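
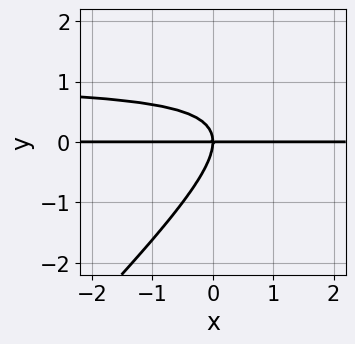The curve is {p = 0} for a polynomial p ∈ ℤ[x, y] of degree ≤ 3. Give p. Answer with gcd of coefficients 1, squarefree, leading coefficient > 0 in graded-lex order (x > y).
x*y^2 - y^3 - x*y

1. The degree is 3 — the shape is more complex than any degree-2 curve.
2. Observable constraints: every point of the x-axis in the box is on the curve; one y-axis crossing is at y = 0.
3. These observations pin down the coefficients.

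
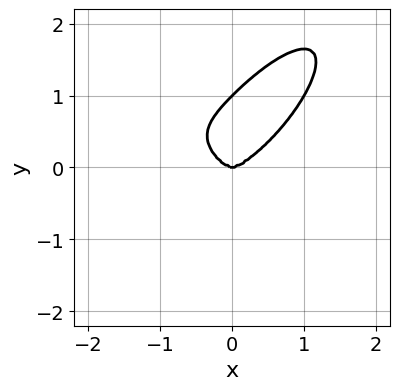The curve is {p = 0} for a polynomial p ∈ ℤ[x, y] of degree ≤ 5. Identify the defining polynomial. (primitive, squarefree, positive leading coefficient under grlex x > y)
deg p = 4.
From the visible intercepts: among the integer gridlines, it crosses the y-axis at y ∈ {0, 1}; one x-axis crossing is at x = 0.
Putting this together gives p.

2*x^4 + x^2*y^2 - 3*x*y^3 + 3*y^4 - 3*y^3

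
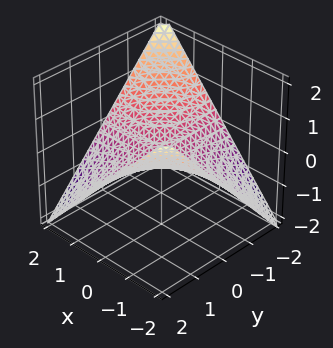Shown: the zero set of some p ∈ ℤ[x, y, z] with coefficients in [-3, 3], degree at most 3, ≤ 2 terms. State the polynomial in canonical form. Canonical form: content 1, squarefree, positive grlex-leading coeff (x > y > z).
First, deg p = 2. A hyperbolic paraboloid; a quadric.
Then, observable constraints: every point of the x-axis in the box is on the surface; every point of the y-axis in the box is on the surface.
Finally, these observations pin down the coefficients.

x*y + 2*z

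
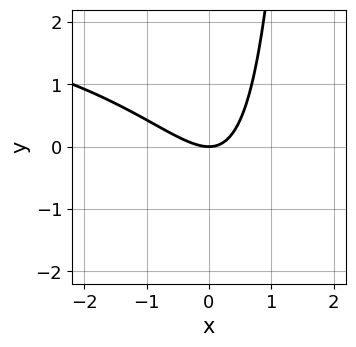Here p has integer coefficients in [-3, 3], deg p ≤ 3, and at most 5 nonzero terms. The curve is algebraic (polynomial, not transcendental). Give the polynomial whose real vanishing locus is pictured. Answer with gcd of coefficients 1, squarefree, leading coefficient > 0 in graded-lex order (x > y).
x^2*y - 3*x^2 - 3*x*y + 3*y

Degree: a generic line meets the curve in up to 3 points, so deg p = 3.
Reading off the gridlines: one y-axis crossing is at y = 0; it crosses the x-axis at the gridline x = 0.
Solving for integer coefficients yields p as stated.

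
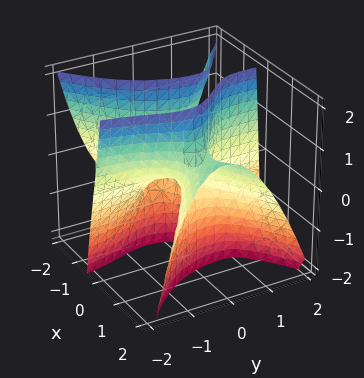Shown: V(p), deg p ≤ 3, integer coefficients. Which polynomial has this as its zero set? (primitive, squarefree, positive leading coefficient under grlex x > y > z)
x^3 - 2*x^2*z - 3*x*y^2 - y*z + z

1. deg p = 3. The shape is more complex than any degree-2 surface.
2. From the visible intercepts: every point of the y-axis in the box is on the surface; one x-axis crossing is at x = 0; it crosses the z-axis at the gridline z = 0.
3. Together with the visible shape, these determine p as stated.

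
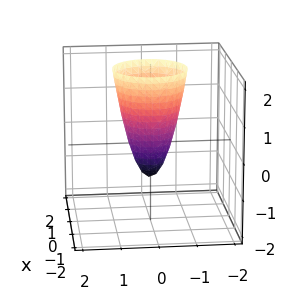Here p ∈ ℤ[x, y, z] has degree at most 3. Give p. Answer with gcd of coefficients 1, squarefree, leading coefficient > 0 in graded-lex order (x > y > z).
First, degree: the shape is more complex than any degree-1 surface, so deg p = 2.
Next, symmetries: rotational symmetry about the z-axis ⇒ p depends on x, y only through x² + y².
Next, observable constraints: a circular section at z = 2 has radius exactly 1; it meets the z-axis at z = -1 (among the integer gridlines).
Finally, these observations pin down the coefficients.

3*x^2 + 3*y^2 - z - 1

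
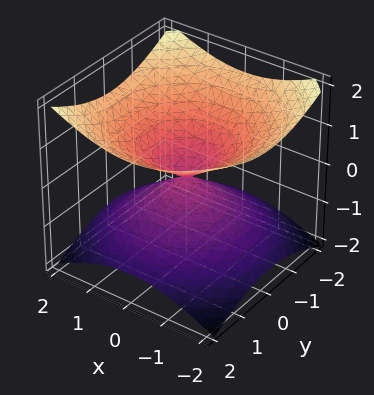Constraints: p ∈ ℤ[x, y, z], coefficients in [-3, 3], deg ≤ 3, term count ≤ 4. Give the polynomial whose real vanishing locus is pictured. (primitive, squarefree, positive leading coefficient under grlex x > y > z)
(a) The degree is 2 — a double cone through the origin; a quadric.
(b) Symmetries: rotational symmetry about the z-axis ⇒ p depends on x, y only through x² + y²; mirror symmetry z ↦ −z ⇒ only even powers of z.
(c) Against the integer gridlines: it meets the x-axis at x = 0 (among the integer gridlines); a circular section at z = 1 has radius between 1 and 2.
(d) Together with the visible shape, these determine p as stated.

x^2 + y^2 - 2*z^2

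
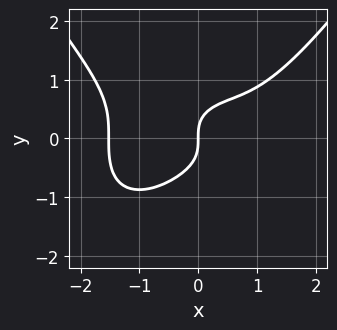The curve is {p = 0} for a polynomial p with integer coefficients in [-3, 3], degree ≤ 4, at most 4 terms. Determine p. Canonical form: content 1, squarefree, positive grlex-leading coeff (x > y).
x^4 - 3*y^3 - x^2 + 2*x

(a) The degree is 4 — the shape is more complex than any degree-3 curve.
(b) From the visible intercepts: it meets the x-axis at x = 0 (among the integer gridlines); one y-axis crossing is at y = 0.
(c) Solving for integer coefficients yields p as stated.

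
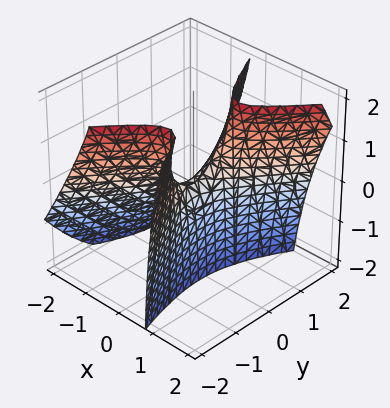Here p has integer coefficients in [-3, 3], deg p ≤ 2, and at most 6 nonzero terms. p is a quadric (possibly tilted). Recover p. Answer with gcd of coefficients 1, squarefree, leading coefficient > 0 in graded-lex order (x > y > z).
3*x^2 - x*y - 2*x*z - y^2 + z

1. deg p = 2.
2. From the visible intercepts: it crosses the x-axis at the gridline x = 0; one y-axis crossing is at y = 0; one z-axis crossing is at z = 0.
3. Assembling these constraints gives the stated polynomial.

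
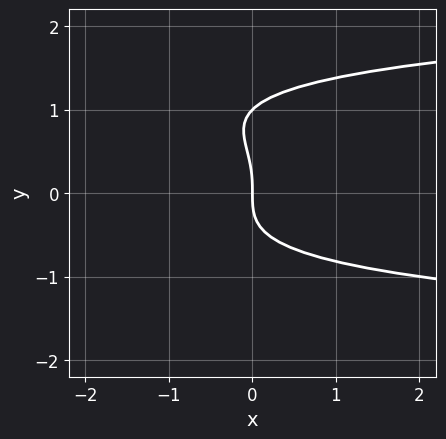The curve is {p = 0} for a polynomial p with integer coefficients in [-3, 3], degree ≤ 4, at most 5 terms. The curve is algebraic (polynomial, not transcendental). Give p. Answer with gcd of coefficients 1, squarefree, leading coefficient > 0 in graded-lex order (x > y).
Degree: no degree-3 curve has this shape, so deg p = 4.
From the visible intercepts: among the integer gridlines, it crosses the y-axis at y ∈ {0, 1}; it crosses the x-axis at the gridline x = 0.
Assembling these constraints gives the stated polynomial.

y^4 - y^3 - x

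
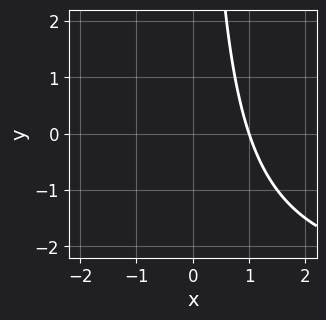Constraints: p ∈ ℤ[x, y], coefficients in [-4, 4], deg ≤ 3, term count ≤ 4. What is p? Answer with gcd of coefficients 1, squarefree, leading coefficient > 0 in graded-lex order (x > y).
x*y + 3*x - 3

(a) Degree: no degree-1 curve has this shape, so deg p = 2.
(b) Observable constraints: it crosses the x-axis at the gridline x = 1; the curve avoids every integer y-axis point in the box.
(c) These observations pin down the coefficients.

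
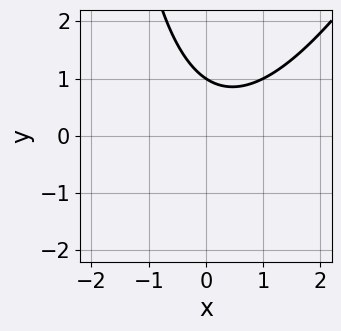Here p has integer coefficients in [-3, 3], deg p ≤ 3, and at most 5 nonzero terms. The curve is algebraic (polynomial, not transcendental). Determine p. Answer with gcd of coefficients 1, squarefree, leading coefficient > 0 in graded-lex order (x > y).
2*x^2 - x*y - x - 3*y + 3

deg p = 2. No degree-1 curve has this shape.
From the axis intercepts and sections: the curve avoids every integer x-axis point in the box; it meets the y-axis at y = 1 (among the integer gridlines).
Solving for integer coefficients yields p as stated.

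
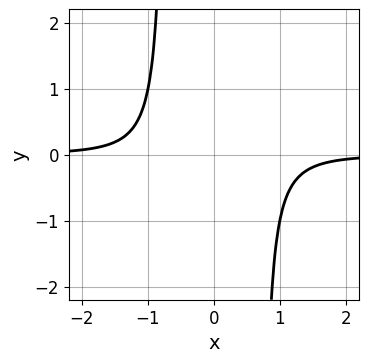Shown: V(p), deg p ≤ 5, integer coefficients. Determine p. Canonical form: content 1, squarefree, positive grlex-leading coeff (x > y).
2*x^3*y - x*y + 1

Degree: the shape is more complex than any degree-3 curve, so deg p = 4.
Observable constraints: it misses every integer gridline on the y-axis; no x-intercept at any integer in the box.
Matching integer coefficients to the picture gives p.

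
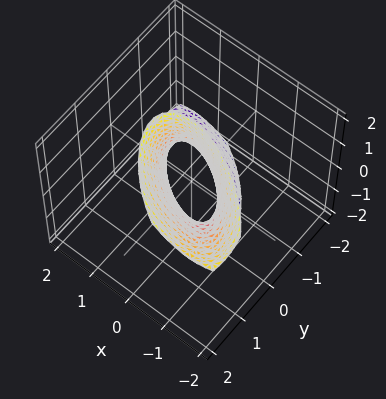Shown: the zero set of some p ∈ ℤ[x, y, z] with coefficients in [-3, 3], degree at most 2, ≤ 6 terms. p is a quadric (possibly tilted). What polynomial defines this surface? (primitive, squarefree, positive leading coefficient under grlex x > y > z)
2*x^2 + 3*x*y + 3*y^2 - 2*y*z - 1

First, degree: the shape is more complex than any degree-1 surface, so deg p = 2.
Then, checking where it meets the axes: no z-intercept at any integer in the box.
Finally, together with the visible shape, these determine p as stated.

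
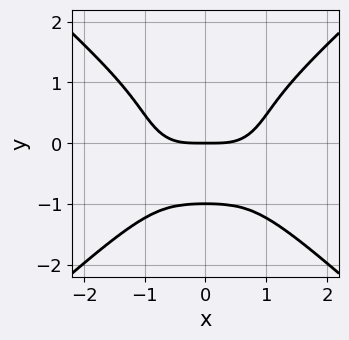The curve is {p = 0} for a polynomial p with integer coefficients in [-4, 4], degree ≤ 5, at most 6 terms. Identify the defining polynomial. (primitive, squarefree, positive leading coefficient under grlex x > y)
1. deg p = 4. A generic line meets the curve in up to 4 points.
2. Symmetries: it's symmetric under x → −x, forcing even powers of x.
3. Against the integer gridlines: the y-axis gridline crossings are at y ∈ {-1, 0}; it meets the x-axis at x = 0 (among the integer gridlines).
4. Assembling these constraints gives the stated polynomial.

2*x^4 - 3*y^4 - x^2*y - 3*y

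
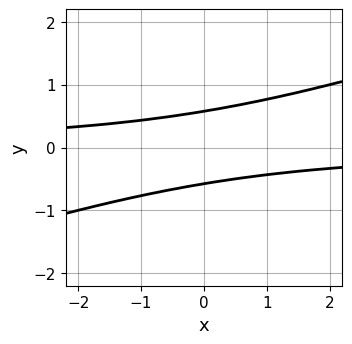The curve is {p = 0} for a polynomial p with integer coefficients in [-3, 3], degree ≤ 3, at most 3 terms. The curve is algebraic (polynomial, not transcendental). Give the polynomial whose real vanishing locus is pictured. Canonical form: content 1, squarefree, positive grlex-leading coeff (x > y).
1. deg p = 2.
2. Against the integer gridlines: the curve avoids every integer x-axis point in the box.
3. These observations pin down the coefficients.

x*y - 3*y^2 + 1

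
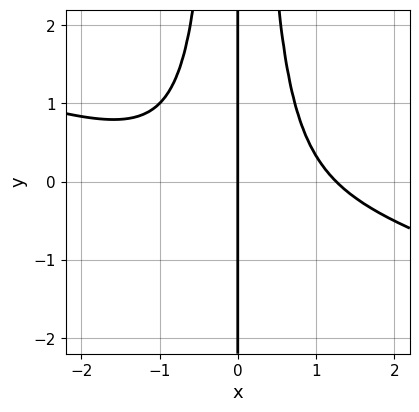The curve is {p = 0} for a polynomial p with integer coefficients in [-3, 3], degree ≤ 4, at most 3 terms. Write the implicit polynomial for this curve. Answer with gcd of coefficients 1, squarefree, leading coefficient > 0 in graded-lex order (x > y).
x^4 + 3*x^3*y - 2*x

deg p = 4.
From the axis intercepts and sections: the visible y-axis segment lies entirely on the curve; it crosses the x-axis at the gridline x = 0.
Putting this together gives p.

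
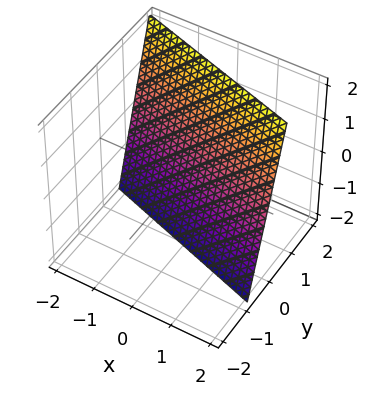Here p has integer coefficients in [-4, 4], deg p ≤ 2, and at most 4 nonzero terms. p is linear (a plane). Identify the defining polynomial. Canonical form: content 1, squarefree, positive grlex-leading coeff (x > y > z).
x + 3*y - z - 2

1. The degree is 1 — the surface is flat (a plane).
2. From the axis intercepts and sections: one z-axis crossing is at z = -2; it meets the x-axis at x = 2 (among the integer gridlines).
3. Assembling these constraints gives the stated polynomial.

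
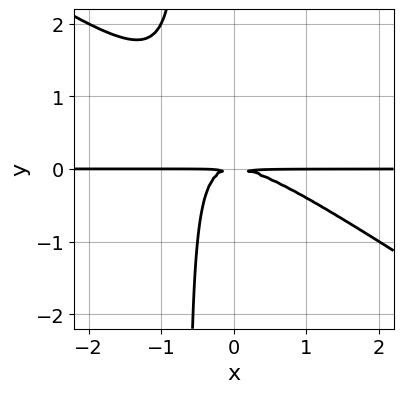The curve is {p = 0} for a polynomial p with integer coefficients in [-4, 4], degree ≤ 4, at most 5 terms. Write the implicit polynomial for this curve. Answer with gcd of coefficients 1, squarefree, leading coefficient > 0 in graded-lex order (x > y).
Degree: the shape is more complex than any degree-2 curve, so deg p = 3.
From the axis intercepts and sections: the visible x-axis segment lies entirely on the curve.
The integer polynomial consistent with all of this is the stated p.

2*x^2*y + 3*x*y^2 + 2*y^2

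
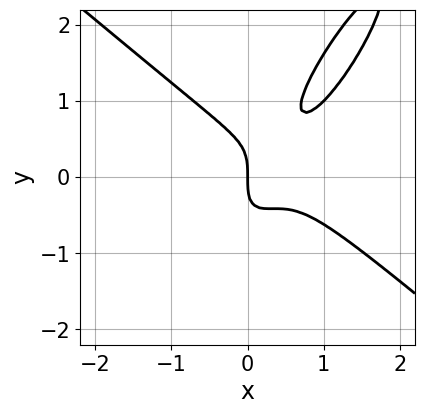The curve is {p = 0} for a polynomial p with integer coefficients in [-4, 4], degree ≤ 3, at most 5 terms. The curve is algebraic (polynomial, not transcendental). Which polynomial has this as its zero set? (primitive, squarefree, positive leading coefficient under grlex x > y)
2*x^3 - 2*x*y^2 + y^3 - 2*x^2 + x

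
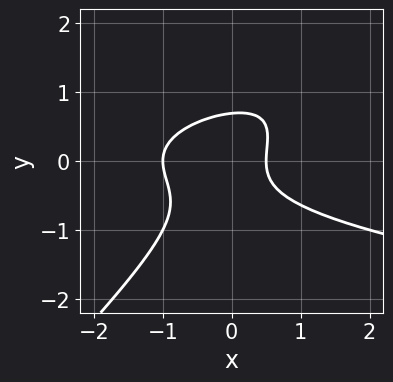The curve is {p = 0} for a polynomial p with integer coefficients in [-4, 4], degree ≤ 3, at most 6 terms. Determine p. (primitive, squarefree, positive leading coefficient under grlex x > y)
3*x*y^2 - 3*y^3 - 2*x^2 - x + 1

1. The degree is 3 — a generic line meets the curve in up to 3 points.
2. From the axis intercepts and sections: one x-axis crossing is at x = -1.
3. Matching integer coefficients to the picture gives p.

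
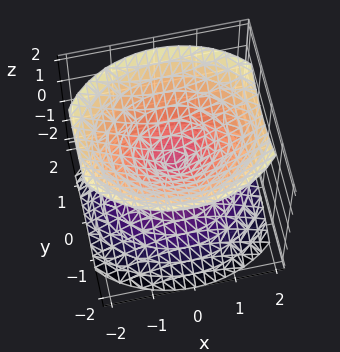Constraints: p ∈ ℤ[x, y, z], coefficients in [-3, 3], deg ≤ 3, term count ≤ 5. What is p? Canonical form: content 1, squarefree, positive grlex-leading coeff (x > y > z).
2*x^2 + 3*y^2 - 3*z^2

1. The picture has 2 separate pieces. They look like related sheets of one shape, so recover p as a whole.
2. The degree is 2 — a double cone through the origin; a quadric.
3. Symmetries: mirror symmetry z ↦ −z ⇒ only even powers of z; it's symmetric under y → −y, forcing even powers of y; the x ↦ −x reflection is a symmetry, so x appears only in even powers.
4. From the visible intercepts: it crosses the x-axis at the gridline x = 0; it meets the z-axis at z = 0 (among the integer gridlines); it meets the y-axis at y = 0 (among the integer gridlines).
5. Together with the visible shape, these determine p as stated.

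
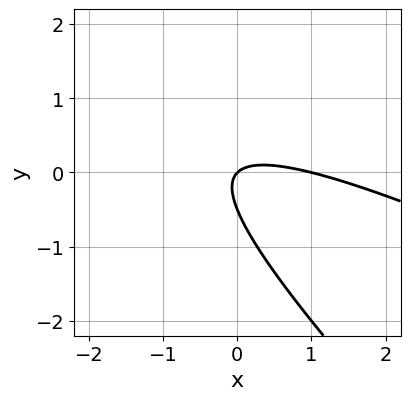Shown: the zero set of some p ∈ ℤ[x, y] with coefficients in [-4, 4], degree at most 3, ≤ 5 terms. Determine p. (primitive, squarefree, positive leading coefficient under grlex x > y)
x^2 + 3*x*y + 2*y^2 - x + y

First, degree: no degree-1 curve has this shape, so deg p = 2.
Next, reading off the gridlines: it meets the y-axis at y = 0 (among the integer gridlines); among the integer gridlines, it crosses the x-axis at x ∈ {0, 1}.
Finally, putting this together gives p.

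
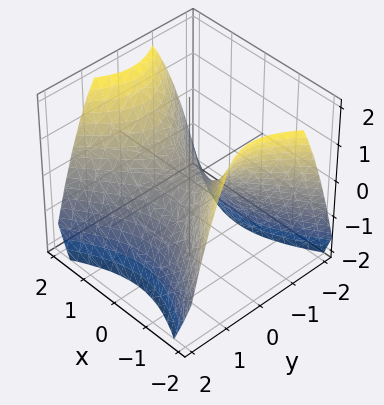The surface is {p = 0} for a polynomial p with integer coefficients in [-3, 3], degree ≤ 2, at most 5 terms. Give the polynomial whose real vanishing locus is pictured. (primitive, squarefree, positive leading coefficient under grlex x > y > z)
First, the degree is 2 — a saddle surface; a quadric.
Then, symmetries: the x ↦ −x reflection is a symmetry, so x appears only in even powers; it's symmetric under y → −y, forcing even powers of y.
Then, from the visible intercepts: it crosses the x-axis at the gridline x = 0; one y-axis crossing is at y = 0; one z-axis crossing is at z = 0.
Finally, assembling these constraints gives the stated polynomial.

2*x^2 - 3*y^2 - 3*z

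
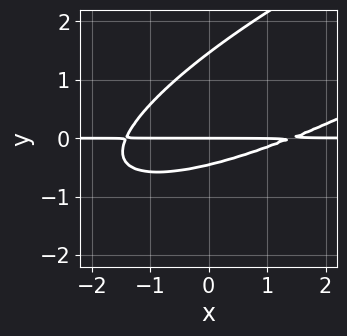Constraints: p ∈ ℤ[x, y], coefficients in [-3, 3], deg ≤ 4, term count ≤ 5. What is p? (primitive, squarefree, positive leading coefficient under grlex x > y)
deg p = 3. A generic line meets the curve in up to 3 points.
From the axis intercepts and sections: one y-axis crossing is at y = 0; the visible x-axis segment lies entirely on the curve.
Fitting integer coefficients to these (and the overall shape) gives p.

x^2*y - 3*x*y^2 + 3*y^3 - 3*y^2 - 2*y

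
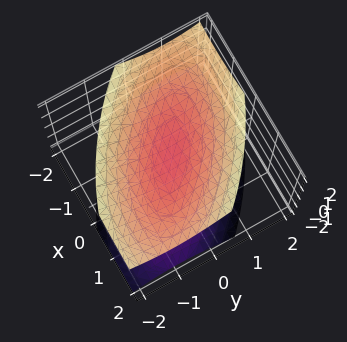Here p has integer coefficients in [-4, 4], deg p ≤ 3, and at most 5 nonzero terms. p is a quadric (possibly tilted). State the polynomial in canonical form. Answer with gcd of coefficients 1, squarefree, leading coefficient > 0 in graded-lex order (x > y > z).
First, the picture has 2 separate pieces. They look like related sheets of one shape, so recover p as a whole.
Next, deg p = 2. No degree-1 surface has this shape.
Next, from the axis intercepts and sections: the surface avoids every integer x-axis point in the box; it misses every integer gridline on the y-axis.
Finally, putting this together gives p.

2*x^2 + 3*x*y + 3*y^2 - 3*z^2 + 1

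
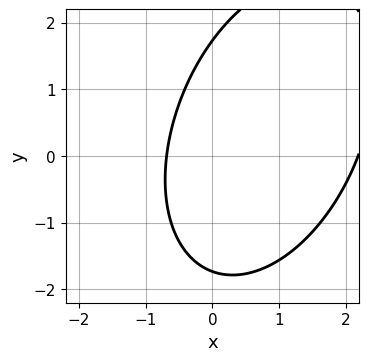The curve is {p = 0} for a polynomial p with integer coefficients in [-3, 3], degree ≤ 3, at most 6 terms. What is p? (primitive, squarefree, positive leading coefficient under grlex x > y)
2*x^2 - x*y + y^2 - 3*x - 3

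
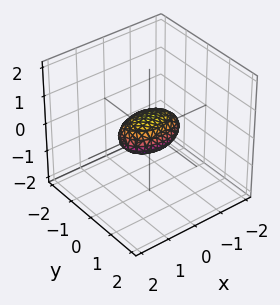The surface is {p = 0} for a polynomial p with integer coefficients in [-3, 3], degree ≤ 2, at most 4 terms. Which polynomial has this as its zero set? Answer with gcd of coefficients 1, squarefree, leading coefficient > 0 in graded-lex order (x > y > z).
x^2 + 2*y^2 + 3*z^2 - 1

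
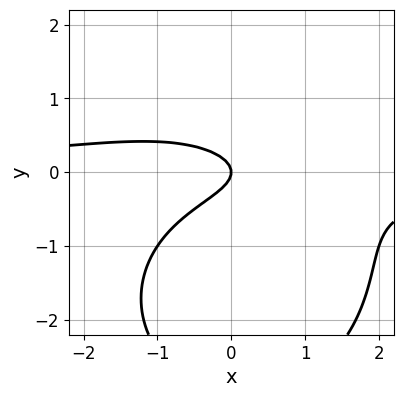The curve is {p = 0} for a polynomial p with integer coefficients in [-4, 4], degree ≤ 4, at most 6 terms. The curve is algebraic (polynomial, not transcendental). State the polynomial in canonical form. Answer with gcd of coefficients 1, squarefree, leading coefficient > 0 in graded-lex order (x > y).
x^2*y + y^3 + 3*y^2 + x

First, degree: no degree-2 curve has this shape, so deg p = 3.
Then, from the visible intercepts: it crosses the y-axis at the gridline y = 0; it meets the x-axis at x = 0 (among the integer gridlines).
Finally, the integer polynomial consistent with all of this is the stated p.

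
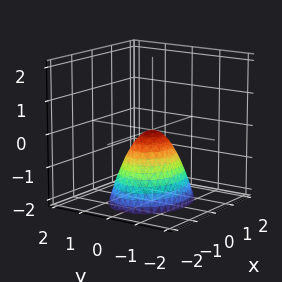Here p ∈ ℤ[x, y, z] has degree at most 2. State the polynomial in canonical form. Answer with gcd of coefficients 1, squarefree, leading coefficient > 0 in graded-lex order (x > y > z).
2*x^2 + 3*y^2 + 2*z

(a) Degree: a single bowl opening along one axis; a quadric, so deg p = 2.
(b) Symmetries: the x ↦ −x reflection is a symmetry, so x appears only in even powers; mirror symmetry y ↦ −y ⇒ only even powers of y.
(c) Checking where it meets the axes: it meets the z-axis at z = 0 (among the integer gridlines); it crosses the y-axis at the gridline y = 0; it meets the x-axis at x = 0 (among the integer gridlines).
(d) Matching integer coefficients to the picture gives p.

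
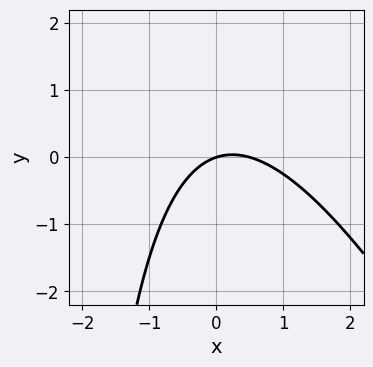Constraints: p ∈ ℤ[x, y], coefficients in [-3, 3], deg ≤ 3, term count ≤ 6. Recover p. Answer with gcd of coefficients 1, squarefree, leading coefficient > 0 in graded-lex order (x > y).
2*x^2 + x*y - x + 3*y

1. The degree is 2 — no degree-1 curve has this shape.
2. Checking where it meets the axes: it crosses the y-axis at the gridline y = 0; it crosses the x-axis at the gridline x = 0.
3. Fitting integer coefficients to these (and the overall shape) gives p.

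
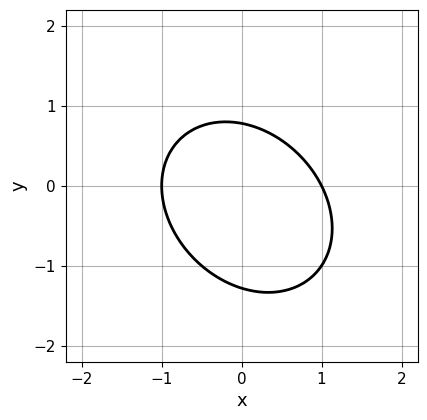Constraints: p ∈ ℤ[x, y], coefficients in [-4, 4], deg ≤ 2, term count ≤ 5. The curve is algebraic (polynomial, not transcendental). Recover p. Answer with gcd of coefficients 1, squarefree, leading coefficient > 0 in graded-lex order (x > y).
deg p = 2. The shape is more complex than any degree-1 curve.
From the visible intercepts: among the integer gridlines, it crosses the x-axis at x ∈ {-1, 1}.
Putting this together gives p.

2*x^2 + x*y + 2*y^2 + y - 2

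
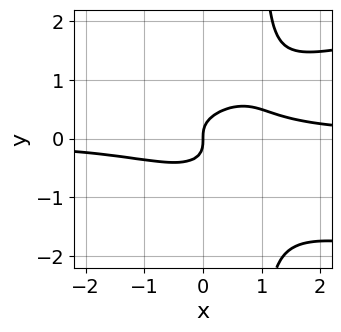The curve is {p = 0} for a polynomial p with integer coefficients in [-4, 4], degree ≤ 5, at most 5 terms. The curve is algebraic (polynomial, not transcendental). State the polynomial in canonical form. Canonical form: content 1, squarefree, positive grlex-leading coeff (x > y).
The degree is 4 — the shape is more complex than any degree-3 curve.
From the axis intercepts and sections: one y-axis crossing is at y = 0; one x-axis crossing is at x = 0.
Matching integer coefficients to the picture gives p.

3*x*y^3 - 2*x^2*y - 3*y^3 + x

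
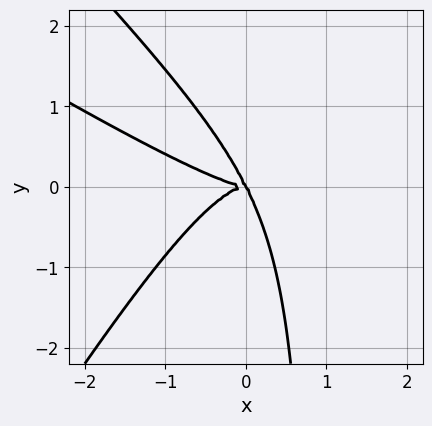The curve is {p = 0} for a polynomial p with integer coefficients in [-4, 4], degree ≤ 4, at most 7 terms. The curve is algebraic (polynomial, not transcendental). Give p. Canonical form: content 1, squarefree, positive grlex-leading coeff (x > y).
Degree: no degree-3 curve has this shape, so deg p = 4.
From the axis intercepts and sections: it meets the x-axis at x = 0 (among the integer gridlines); one y-axis crossing is at y = 0.
Together with the visible shape, these determine p as stated.

x^4 + 2*x^3*y - x*y^3 + 2*x*y^2 + y^3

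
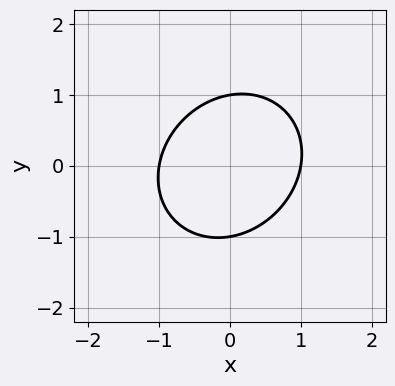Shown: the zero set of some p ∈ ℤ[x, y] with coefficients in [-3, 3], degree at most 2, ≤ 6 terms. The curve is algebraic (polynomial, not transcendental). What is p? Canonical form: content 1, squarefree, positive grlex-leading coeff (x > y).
1. deg p = 2.
2. From the visible intercepts: among the integer gridlines, it crosses the x-axis at x ∈ {-1, 1}; among the integer gridlines, it crosses the y-axis at y ∈ {-1, 1}.
3. Solving for integer coefficients yields p as stated.

3*x^2 - x*y + 3*y^2 - 3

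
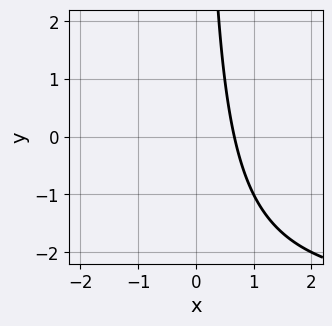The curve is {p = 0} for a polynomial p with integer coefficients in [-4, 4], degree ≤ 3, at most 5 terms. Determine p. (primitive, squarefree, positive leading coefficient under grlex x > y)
x*y + 3*x - 2

(a) The degree is 2 — the shape is more complex than any degree-1 curve.
(b) Reading off the gridlines: no y-intercept at any integer in the box.
(c) Together with the visible shape, these determine p as stated.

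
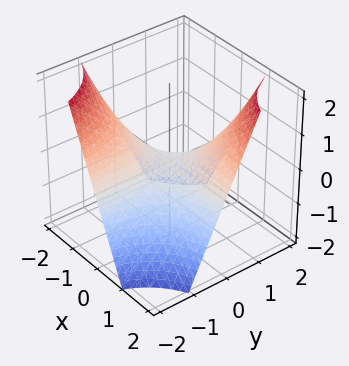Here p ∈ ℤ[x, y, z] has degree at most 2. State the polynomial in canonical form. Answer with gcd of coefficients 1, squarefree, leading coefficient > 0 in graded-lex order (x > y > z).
x*y - z

deg p = 2. A hyperbolic paraboloid; a quadric.
Reading off the gridlines: every point of the x-axis in the box is on the surface; every point of the y-axis in the box is on the surface; one z-axis crossing is at z = 0.
Together with the visible shape, these determine p as stated.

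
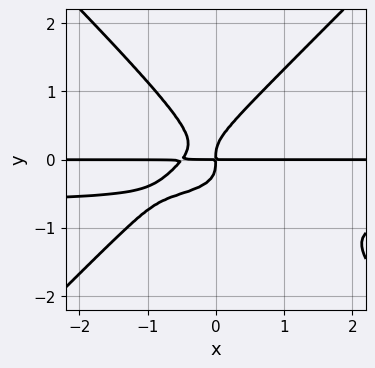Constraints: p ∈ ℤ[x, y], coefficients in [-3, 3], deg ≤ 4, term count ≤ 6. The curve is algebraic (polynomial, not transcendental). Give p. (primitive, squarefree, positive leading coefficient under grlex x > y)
deg p = 4. No degree-3 curve has this shape.
From the visible intercepts: every point of the x-axis in the box is on the curve.
These observations pin down the coefficients.

3*x^2*y^2 - 3*y^4 + 2*x^2*y + x*y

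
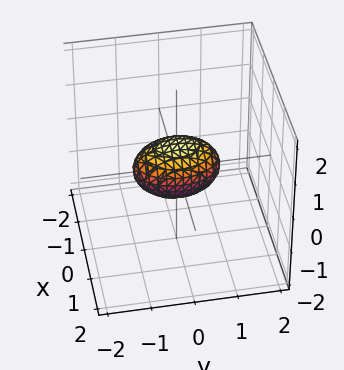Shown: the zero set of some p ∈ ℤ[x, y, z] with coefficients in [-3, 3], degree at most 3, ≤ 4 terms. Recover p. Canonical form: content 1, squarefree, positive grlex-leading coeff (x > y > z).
(a) Degree: bounded and convex; a quadric, so deg p = 2.
(b) Symmetries: mirror symmetry z ↦ −z ⇒ only even powers of z; the x ↦ −x reflection is a symmetry, so x appears only in even powers; mirror symmetry y ↦ −y ⇒ only even powers of y.
(c) Checking where it meets the axes: among the integer gridlines, it crosses the y-axis at y ∈ {-1, 1}.
(d) Together with the visible shape, these determine p as stated.

2*x^2 + y^2 + 2*z^2 - 1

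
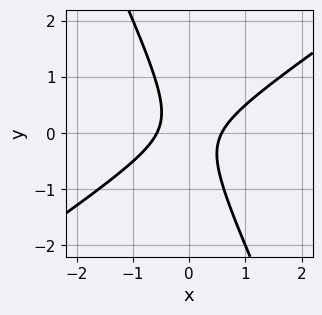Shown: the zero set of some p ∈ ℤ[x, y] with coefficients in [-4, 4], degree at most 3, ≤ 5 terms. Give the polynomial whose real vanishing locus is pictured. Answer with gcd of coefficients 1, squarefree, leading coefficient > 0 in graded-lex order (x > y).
The degree is 2 — a generic line meets the curve in up to 2 points.
Observable constraints: it misses every integer gridline on the y-axis.
Together with the visible shape, these determine p as stated.

3*x^2 - 3*x*y - 2*y^2 - 1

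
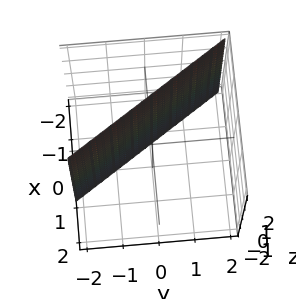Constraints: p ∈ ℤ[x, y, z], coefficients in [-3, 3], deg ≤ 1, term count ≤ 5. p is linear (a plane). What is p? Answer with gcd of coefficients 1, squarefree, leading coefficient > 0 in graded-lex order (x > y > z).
(a) Degree: the surface is flat (a plane), so deg p = 1.
(b) From the axis intercepts and sections: it meets the y-axis at y = -1 (among the integer gridlines); it misses every integer gridline on the z-axis.
(c) Solving for integer coefficients yields p as stated.

3*x + 2*y + 2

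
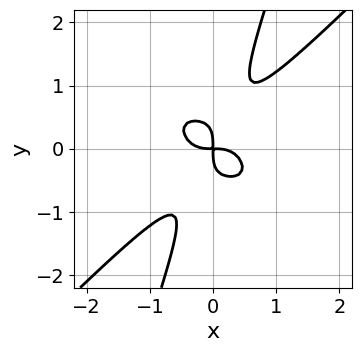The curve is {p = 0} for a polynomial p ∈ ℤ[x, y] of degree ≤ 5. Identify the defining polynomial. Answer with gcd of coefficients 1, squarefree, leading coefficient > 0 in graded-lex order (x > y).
(a) Degree: a generic line meets the curve in up to 4 points, so deg p = 4.
(b) Putting this together gives p.

2*x^4 - 3*x*y^3 + y^4 + x*y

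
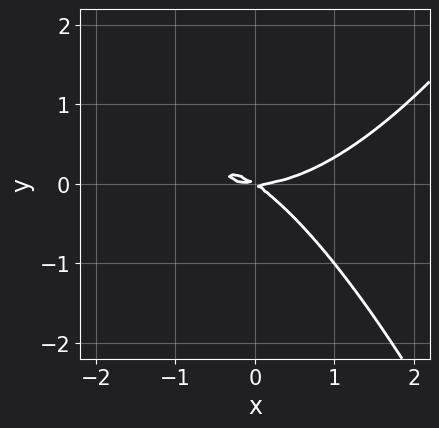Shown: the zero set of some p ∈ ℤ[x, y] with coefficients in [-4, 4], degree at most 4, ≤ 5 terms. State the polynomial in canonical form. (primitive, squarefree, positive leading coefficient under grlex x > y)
1. Degree: no degree-2 curve has this shape, so deg p = 3.
2. Reading off the gridlines: it crosses the x-axis at the gridline x = 0; it crosses the y-axis at the gridline y = 0.
3. Solving for integer coefficients yields p as stated.

x^3 - 2*x*y - 3*y^2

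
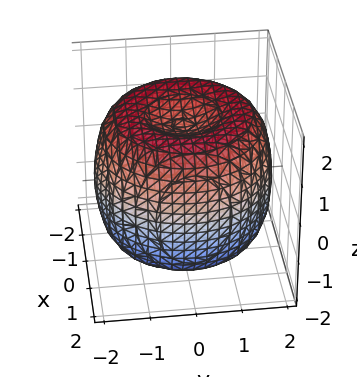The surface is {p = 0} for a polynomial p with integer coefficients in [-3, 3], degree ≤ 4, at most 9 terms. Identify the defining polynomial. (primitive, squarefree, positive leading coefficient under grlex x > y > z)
x^4 + 2*x^2*y^2 + y^4 - 3*x^2 - 3*y^2 + 2*z^2 - 3

1. deg p = 4. A generic line meets the surface in up to 4 points.
2. Symmetry: the surface is invariant under rotation about z: p = q(x² + y², z).
3. Against the integer gridlines: a circular section at z = 0 has radius between 1 and 2.
4. Matching integer coefficients to the picture gives p.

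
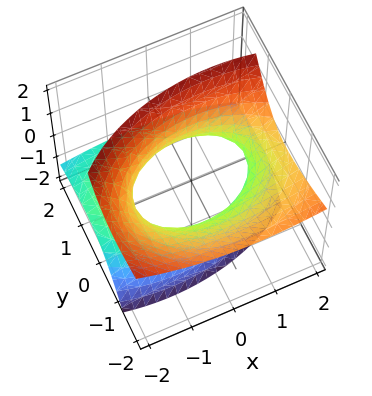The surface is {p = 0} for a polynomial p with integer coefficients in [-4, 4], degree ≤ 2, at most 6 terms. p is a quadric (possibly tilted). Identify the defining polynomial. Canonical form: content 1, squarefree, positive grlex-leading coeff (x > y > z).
x^2 - x*z + 2*y^2 + 3*y*z - 2*z^2 - 2

Degree: no degree-1 surface has this shape, so deg p = 2.
Against the integer gridlines: among the integer gridlines, it crosses the y-axis at y ∈ {-1, 1}; the surface avoids every integer z-axis point in the box.
Solving for integer coefficients yields p as stated.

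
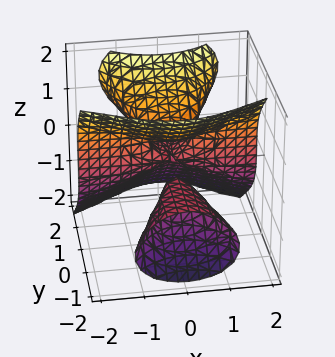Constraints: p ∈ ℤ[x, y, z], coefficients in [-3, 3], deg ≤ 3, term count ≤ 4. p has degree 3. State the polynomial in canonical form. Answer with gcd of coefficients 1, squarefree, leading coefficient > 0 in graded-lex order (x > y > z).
3*x^2*y - 3*y^2*z + 3*z^3 - 2*z^2

First, the picture has 2 separate pieces.
Next, degree: no degree-2 surface has this shape, so deg p = 3.
Then, from the axis intercepts and sections: the visible y-axis segment lies entirely on the surface; the visible x-axis segment lies entirely on the surface.
Finally, matching integer coefficients to the picture gives p.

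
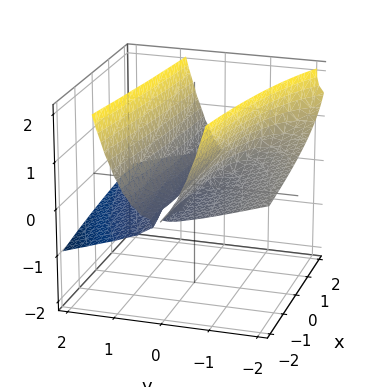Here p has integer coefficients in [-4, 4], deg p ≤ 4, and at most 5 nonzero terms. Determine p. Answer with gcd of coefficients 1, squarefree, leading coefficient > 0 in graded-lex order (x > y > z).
x*y*z + y^3 + 3*y^2*z - 2*z^2

The picture has 2 separate pieces.
The degree is 3 — the shape is more complex than any degree-2 surface.
Checking where it meets the axes: it meets the y-axis at y = 0 (among the integer gridlines); every point of the x-axis in the box is on the surface.
Assembling these constraints gives the stated polynomial.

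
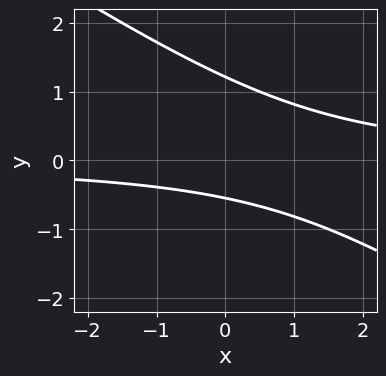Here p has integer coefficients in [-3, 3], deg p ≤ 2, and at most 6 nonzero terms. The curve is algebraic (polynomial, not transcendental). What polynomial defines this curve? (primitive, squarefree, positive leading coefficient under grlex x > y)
First, degree: no degree-1 curve has this shape, so deg p = 2.
Next, against the integer gridlines: it misses every integer gridline on the x-axis.
Finally, together with the visible shape, these determine p as stated.

2*x*y + 3*y^2 - 2*y - 2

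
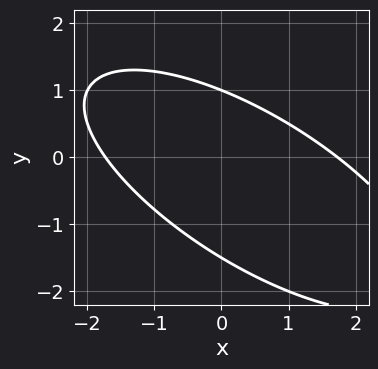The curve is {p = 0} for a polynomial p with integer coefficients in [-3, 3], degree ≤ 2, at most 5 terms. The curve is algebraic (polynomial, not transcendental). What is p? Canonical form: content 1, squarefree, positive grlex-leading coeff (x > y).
1. The degree is 2 — the shape is more complex than any degree-1 curve.
2. Against the integer gridlines: one y-axis crossing is at y = 1.
3. Together with the visible shape, these determine p as stated.

x^2 + 2*x*y + 2*y^2 + y - 3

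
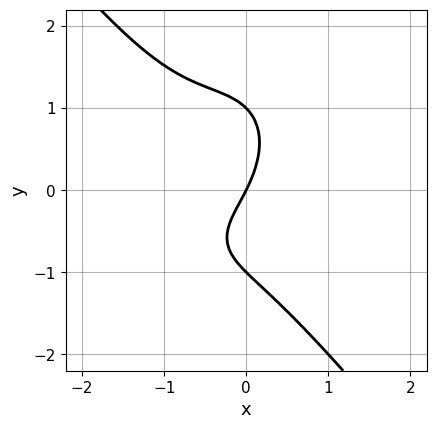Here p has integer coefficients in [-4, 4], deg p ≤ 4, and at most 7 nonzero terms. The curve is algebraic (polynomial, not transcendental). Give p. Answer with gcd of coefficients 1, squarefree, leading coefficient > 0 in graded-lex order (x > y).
2*x^3 + y^3 + 2*x^2 + 2*x - y

(a) deg p = 3. The shape is more complex than any degree-2 curve.
(b) Against the integer gridlines: one x-axis crossing is at x = 0; among the integer gridlines, it crosses the y-axis at y ∈ {-1, 0, 1}.
(c) Putting this together gives p.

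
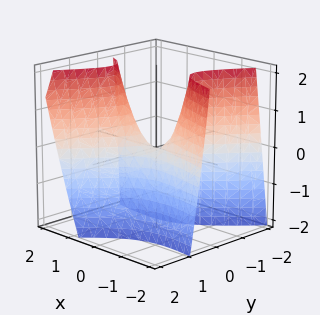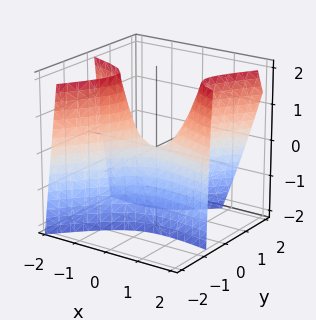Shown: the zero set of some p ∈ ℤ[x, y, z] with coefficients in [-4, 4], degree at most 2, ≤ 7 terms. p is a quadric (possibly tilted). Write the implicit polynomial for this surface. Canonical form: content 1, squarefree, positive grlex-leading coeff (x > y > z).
x^2 + 3*x*y - 3*y^2 - y*z - z

(a) deg p = 2. A generic line meets the surface in up to 2 points.
(b) Reading off the gridlines: it meets the x-axis at x = 0 (among the integer gridlines); one y-axis crossing is at y = 0.
(c) Fitting integer coefficients to these (and the overall shape) gives p.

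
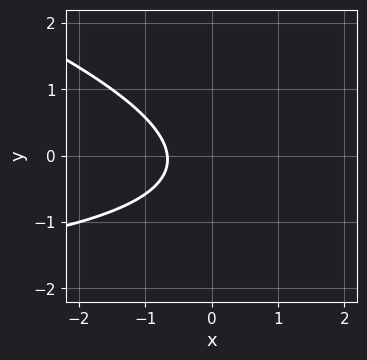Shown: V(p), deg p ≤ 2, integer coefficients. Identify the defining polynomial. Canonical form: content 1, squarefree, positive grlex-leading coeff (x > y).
x*y + 3*y^2 + 3*x + y + 2

(a) deg p = 2. A generic line meets the curve in up to 2 points.
(b) Against the integer gridlines: no y-intercept at any integer in the box.
(c) These observations pin down the coefficients.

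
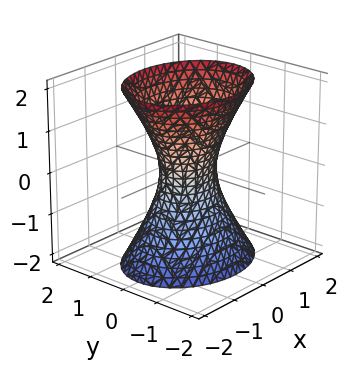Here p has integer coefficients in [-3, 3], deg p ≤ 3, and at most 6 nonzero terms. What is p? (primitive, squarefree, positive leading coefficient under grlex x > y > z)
2*x^2 + 3*y^2 - z^2 - 1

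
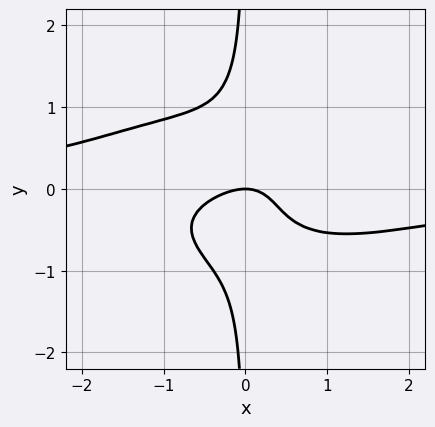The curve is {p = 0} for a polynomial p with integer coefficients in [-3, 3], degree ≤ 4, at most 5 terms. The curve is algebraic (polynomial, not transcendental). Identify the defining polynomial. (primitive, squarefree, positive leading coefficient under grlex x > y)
The degree is 4 — a generic line meets the curve in up to 4 points.
Checking where it meets the axes: it meets the x-axis at x = 0 (among the integer gridlines); one y-axis crossing is at y = 0.
Matching integer coefficients to the picture gives p.

x^3*y + 3*x*y^3 + x^2 - x*y + y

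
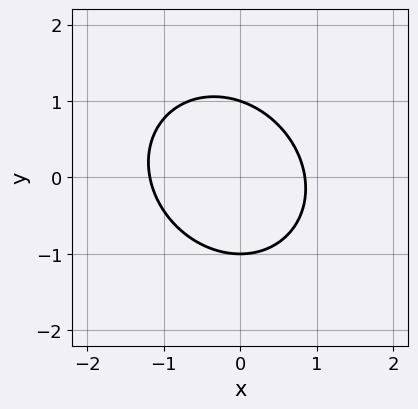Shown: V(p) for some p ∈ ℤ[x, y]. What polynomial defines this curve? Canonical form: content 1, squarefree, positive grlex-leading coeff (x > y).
3*x^2 + x*y + 3*y^2 + x - 3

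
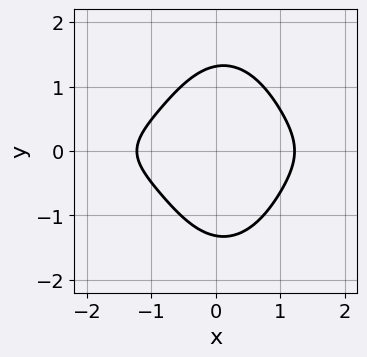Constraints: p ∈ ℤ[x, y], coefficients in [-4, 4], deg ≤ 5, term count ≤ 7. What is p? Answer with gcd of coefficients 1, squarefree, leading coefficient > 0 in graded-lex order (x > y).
1. Degree: no degree-3 curve has this shape, so deg p = 4.
2. Symmetries: the y ↦ −y reflection is a symmetry, so y appears only in even powers.
3. These observations pin down the coefficients.

3*x^2*y^2 + y^4 - x*y^2 + 2*x^2 - 3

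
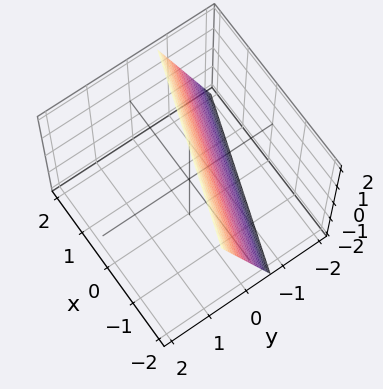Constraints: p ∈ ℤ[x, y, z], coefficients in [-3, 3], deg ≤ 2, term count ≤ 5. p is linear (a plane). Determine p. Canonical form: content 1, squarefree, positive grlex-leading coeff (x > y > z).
The degree is 1 — every cross-section is a straight line — this is a plane.
Against the integer gridlines: it meets the x-axis at x = -2 (among the integer gridlines); it meets the z-axis at z = 2 (among the integer gridlines).
These observations pin down the coefficients.

x + 3*y - z + 2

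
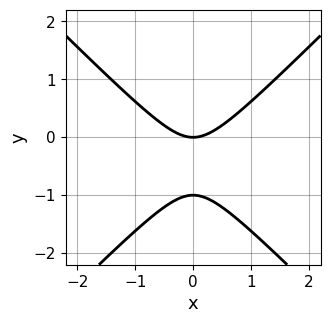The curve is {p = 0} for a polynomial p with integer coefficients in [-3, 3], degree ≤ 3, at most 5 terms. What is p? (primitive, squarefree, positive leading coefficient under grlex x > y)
(a) The degree is 2 — the shape is more complex than any degree-1 curve.
(b) Symmetries: mirror symmetry x ↦ −x ⇒ only even powers of x.
(c) Reading off the gridlines: the y-axis gridline crossings are at y ∈ {-1, 0}; one x-axis crossing is at x = 0.
(d) Fitting integer coefficients to these (and the overall shape) gives p.

x^2 - y^2 - y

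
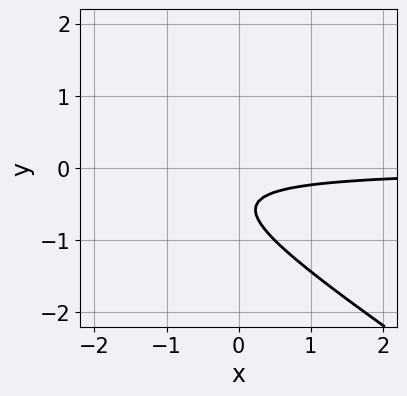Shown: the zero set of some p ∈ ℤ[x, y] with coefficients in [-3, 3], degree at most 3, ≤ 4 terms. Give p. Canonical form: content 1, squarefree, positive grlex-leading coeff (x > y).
2*x*y + 3*y^2 + 3*y + 1

First, degree: no degree-1 curve has this shape, so deg p = 2.
Then, observable constraints: the curve avoids every integer y-axis point in the box; no x-intercept at any integer in the box.
Finally, assembling these constraints gives the stated polynomial.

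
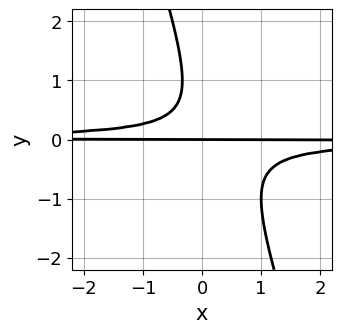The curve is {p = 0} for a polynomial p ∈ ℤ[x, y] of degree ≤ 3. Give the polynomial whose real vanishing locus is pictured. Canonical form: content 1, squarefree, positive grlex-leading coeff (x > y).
First, deg p = 3. No degree-2 curve has this shape.
Then, reading off the gridlines: one y-axis crossing is at y = 0; the visible x-axis segment lies entirely on the curve.
Finally, fitting integer coefficients to these (and the overall shape) gives p.

3*x*y^2 + y^3 - y^2 + y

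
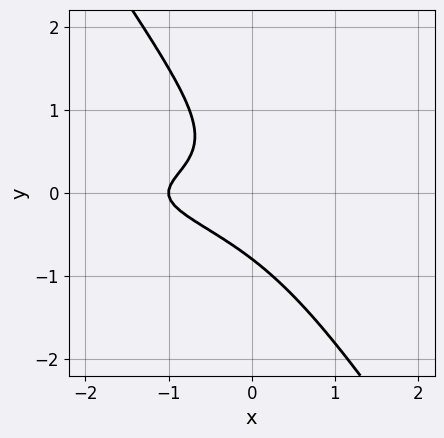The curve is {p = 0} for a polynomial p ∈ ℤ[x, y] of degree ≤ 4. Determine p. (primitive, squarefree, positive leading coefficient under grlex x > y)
3*x*y^2 + 2*y^3 + x + 1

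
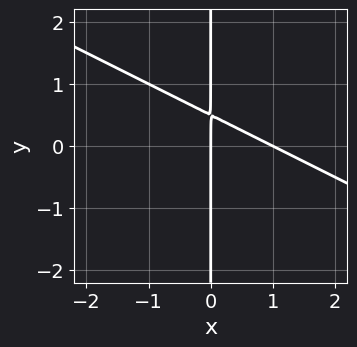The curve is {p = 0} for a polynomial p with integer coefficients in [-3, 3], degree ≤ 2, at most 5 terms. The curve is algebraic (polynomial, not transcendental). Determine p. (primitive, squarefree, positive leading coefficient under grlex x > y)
x^2 + 2*x*y - x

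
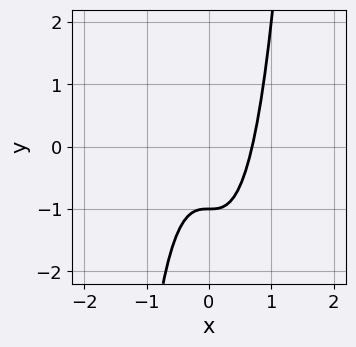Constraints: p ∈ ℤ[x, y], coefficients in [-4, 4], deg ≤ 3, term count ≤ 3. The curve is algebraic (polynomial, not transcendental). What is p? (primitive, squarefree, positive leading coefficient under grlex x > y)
3*x^3 - y - 1

1. The degree is 3 — no degree-2 curve has this shape.
2. From the axis intercepts and sections: it crosses the y-axis at the gridline y = -1.
3. Putting this together gives p.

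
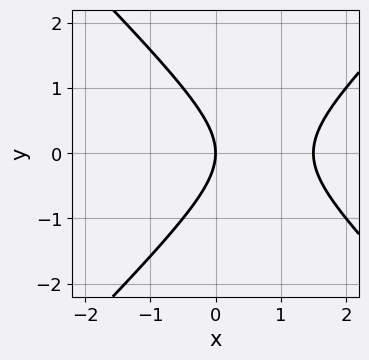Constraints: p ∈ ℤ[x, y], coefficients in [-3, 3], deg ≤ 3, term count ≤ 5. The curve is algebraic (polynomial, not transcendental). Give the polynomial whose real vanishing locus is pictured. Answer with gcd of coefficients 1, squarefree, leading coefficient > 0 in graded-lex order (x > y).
The degree is 2 — the shape is more complex than any degree-1 curve.
Symmetries: mirror symmetry y ↦ −y ⇒ only even powers of y.
Observable constraints: it crosses the y-axis at the gridline y = 0; one x-axis crossing is at x = 0.
Matching integer coefficients to the picture gives p.

2*x^2 - 2*y^2 - 3*x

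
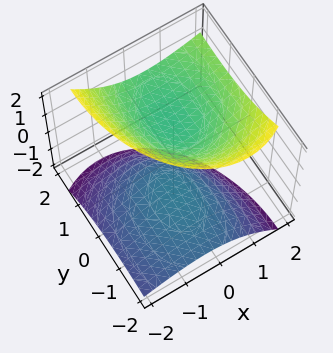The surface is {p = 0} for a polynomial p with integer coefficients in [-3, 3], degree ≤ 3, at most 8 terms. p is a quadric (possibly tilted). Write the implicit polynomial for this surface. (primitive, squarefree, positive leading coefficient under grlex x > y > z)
(a) The picture has 2 separate pieces.
(b) Degree: no degree-1 surface has this shape, so deg p = 2.
(c) From the visible intercepts: the surface avoids every integer y-axis point in the box; it misses every integer gridline on the x-axis.
(d) Putting this together gives p.

2*x^2 - 2*x*z + y^2 - 2*y*z - 2*z^2 + 1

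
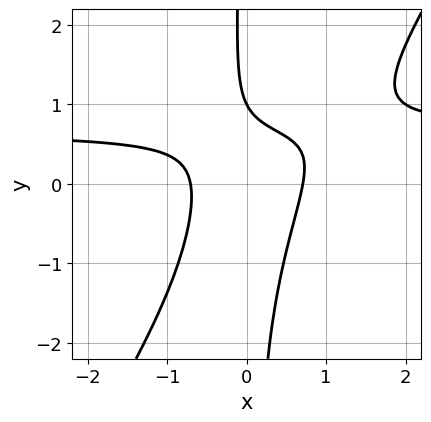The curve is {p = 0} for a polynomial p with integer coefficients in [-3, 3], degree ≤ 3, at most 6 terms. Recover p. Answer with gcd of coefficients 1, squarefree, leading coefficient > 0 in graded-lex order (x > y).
(a) deg p = 3. The shape is more complex than any degree-2 curve.
(b) Reading off the gridlines: it meets the y-axis at y = 1 (among the integer gridlines).
(c) Fitting integer coefficients to these (and the overall shape) gives p.

3*x^2*y - 2*x*y^2 - 2*x^2 - y + 1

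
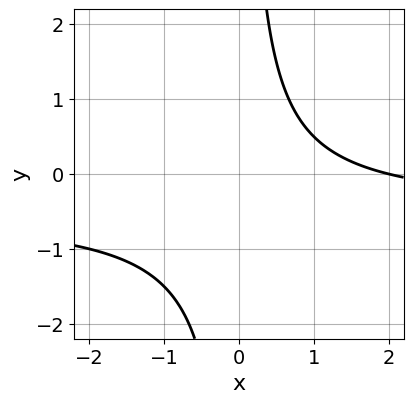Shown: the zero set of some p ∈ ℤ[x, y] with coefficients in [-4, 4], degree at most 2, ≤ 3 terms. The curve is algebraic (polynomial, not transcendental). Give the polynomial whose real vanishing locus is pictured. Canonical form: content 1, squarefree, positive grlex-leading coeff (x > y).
(a) deg p = 2. The shape is more complex than any degree-1 curve.
(b) Checking where it meets the axes: no y-intercept at any integer in the box; it meets the x-axis at x = 2 (among the integer gridlines).
(c) Together with the visible shape, these determine p as stated.

2*x*y + x - 2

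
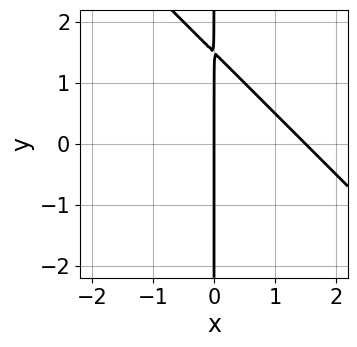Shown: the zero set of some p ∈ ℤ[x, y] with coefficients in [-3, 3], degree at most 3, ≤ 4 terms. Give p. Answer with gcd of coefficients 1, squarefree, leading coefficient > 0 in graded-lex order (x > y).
First, degree: the shape is more complex than any degree-1 curve, so deg p = 2.
Next, from the axis intercepts and sections: one x-axis crossing is at x = 0; the visible y-axis segment lies entirely on the curve.
Finally, assembling these constraints gives the stated polynomial.

2*x^2 + 2*x*y - 3*x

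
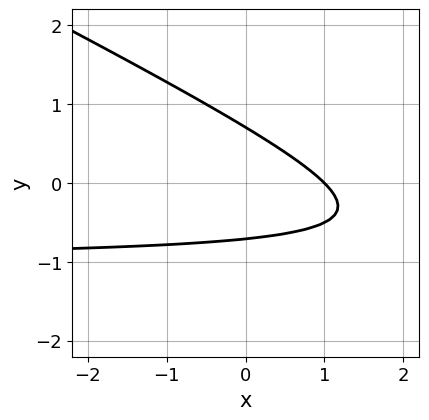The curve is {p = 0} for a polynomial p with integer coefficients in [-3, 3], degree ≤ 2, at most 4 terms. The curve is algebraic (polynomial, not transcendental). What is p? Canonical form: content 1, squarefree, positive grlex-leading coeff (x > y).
x*y + 2*y^2 + x - 1

(a) deg p = 2.
(b) From the visible intercepts: one x-axis crossing is at x = 1.
(c) Solving for integer coefficients yields p as stated.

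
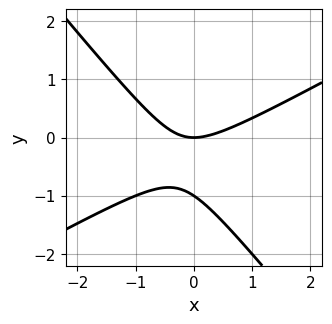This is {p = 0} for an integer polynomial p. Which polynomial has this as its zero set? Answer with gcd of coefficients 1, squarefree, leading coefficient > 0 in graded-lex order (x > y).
2*x^2 - 2*x*y - 3*y^2 - 3*y

First, degree: the shape is more complex than any degree-1 curve, so deg p = 2.
Then, against the integer gridlines: it meets the x-axis at x = 0 (among the integer gridlines); among the integer gridlines, it crosses the y-axis at y ∈ {-1, 0}.
Finally, putting this together gives p.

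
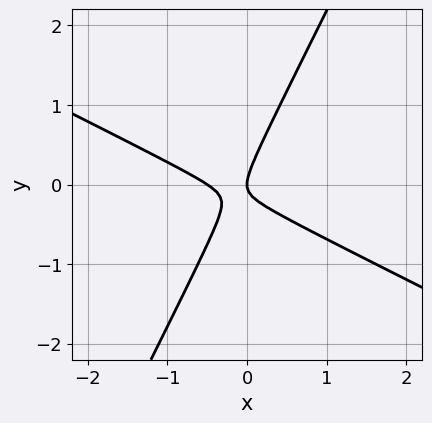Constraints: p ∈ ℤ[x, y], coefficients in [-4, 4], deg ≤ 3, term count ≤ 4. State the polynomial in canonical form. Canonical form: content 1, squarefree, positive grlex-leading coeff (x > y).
2*x^2 + 3*x*y - 2*y^2 + x

The degree is 2 — the shape is more complex than any degree-1 curve.
From the visible intercepts: one x-axis crossing is at x = 0; it meets the y-axis at y = 0 (among the integer gridlines).
These observations pin down the coefficients.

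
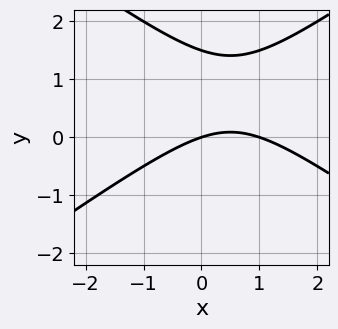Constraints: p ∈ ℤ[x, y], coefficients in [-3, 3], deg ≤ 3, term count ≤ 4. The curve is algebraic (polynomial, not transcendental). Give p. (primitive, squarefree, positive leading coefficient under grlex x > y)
x^2 - 2*y^2 - x + 3*y

(a) deg p = 2. A generic line meets the curve in up to 2 points.
(b) From the axis intercepts and sections: among the integer gridlines, it crosses the x-axis at x ∈ {0, 1}; it meets the y-axis at y = 0 (among the integer gridlines).
(c) Matching integer coefficients to the picture gives p.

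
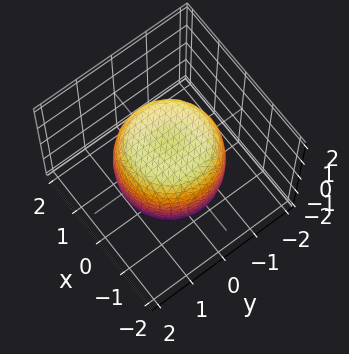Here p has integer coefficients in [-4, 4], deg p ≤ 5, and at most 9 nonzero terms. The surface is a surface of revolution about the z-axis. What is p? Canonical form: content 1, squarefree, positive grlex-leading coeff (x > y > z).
1. Degree: no degree-3 surface has this shape, so deg p = 4.
2. Symmetries: the z-axis is an axis of rotation, so x and y enter only as x² + y².
3. Against the integer gridlines: a circular section at z = -1 has radius between 1 and 2.
4. Putting this together gives p.

2*x^4 + 4*x^2*y^2 + 2*y^4 - 2*x^2 - 2*y^2 + 2*z^2 - 3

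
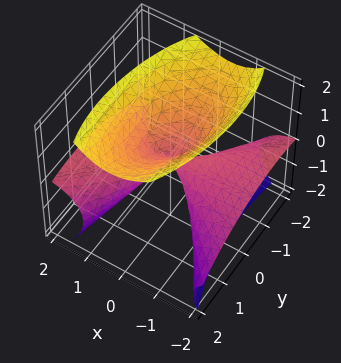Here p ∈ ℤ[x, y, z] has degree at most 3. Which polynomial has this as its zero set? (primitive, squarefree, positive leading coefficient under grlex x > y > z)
I count 2 distinct pieces. They look like related sheets of one shape, so recover p as a whole.
Degree: the shape is more complex than any degree-2 surface, so deg p = 3.
From the visible intercepts: every point of the x-axis in the box is on the surface; it crosses the z-axis at the gridline z = 0.
Putting this together gives p.

2*x^2*z - z^3 - x*y + y^2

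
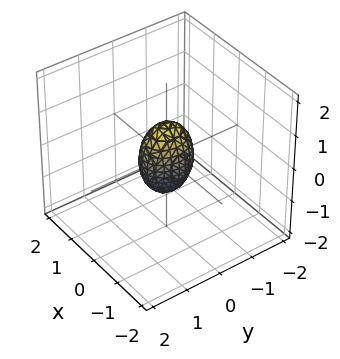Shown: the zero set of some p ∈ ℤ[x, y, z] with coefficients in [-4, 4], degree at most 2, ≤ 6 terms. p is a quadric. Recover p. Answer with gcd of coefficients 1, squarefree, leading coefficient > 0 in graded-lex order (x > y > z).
3*x^2 + 2*y^2 + z^2 - 1

1. deg p = 2.
2. Symmetries: mirror symmetry z ↦ −z ⇒ only even powers of z; mirror symmetry y ↦ −y ⇒ only even powers of y; it's symmetric under x → −x, forcing even powers of x.
3. From the axis intercepts and sections: among the integer gridlines, it crosses the z-axis at z ∈ {-1, 1}.
4. Putting this together gives p.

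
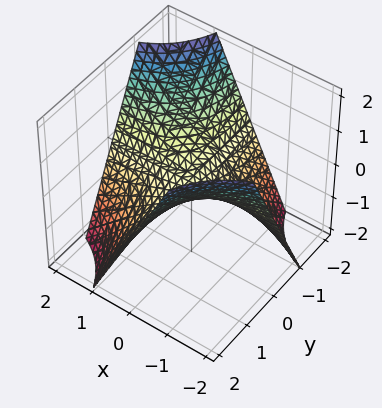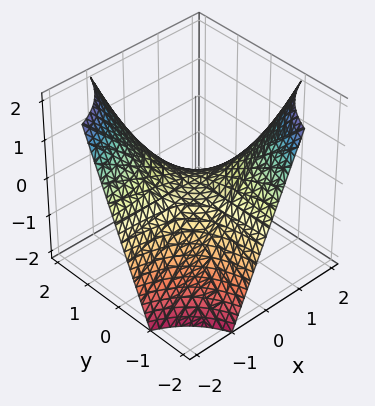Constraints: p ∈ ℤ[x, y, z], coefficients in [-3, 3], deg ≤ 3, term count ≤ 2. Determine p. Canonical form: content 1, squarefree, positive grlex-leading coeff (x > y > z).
x*y + z

First, the degree is 2 — a hyperbolic paraboloid; a quadric.
Then, observable constraints: one z-axis crossing is at z = 0; the visible x-axis segment lies entirely on the surface; every point of the y-axis in the box is on the surface.
Finally, fitting integer coefficients to these (and the overall shape) gives p.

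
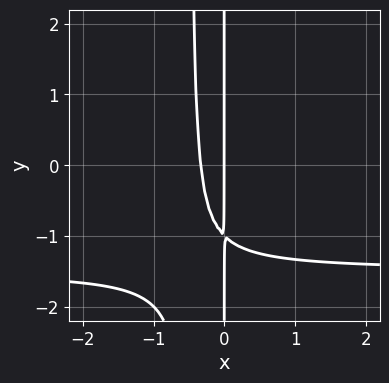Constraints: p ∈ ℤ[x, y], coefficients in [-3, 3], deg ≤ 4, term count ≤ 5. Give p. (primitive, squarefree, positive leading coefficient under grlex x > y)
2*x^2*y + 3*x^2 + x*y + x

(a) deg p = 3. The shape is more complex than any degree-2 curve.
(b) Checking where it meets the axes: every point of the y-axis in the box is on the curve; one x-axis crossing is at x = 0.
(c) Solving for integer coefficients yields p as stated.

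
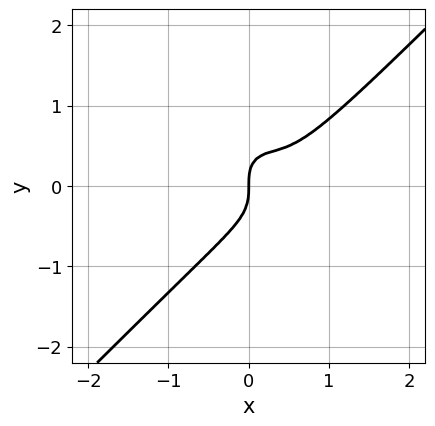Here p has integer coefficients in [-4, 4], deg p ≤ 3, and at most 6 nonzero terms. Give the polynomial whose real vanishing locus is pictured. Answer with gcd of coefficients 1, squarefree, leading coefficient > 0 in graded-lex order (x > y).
3*x^3 - x^2*y - 2*y^3 - 2*x^2 + x

The degree is 3 — no degree-2 curve has this shape.
Checking where it meets the axes: one x-axis crossing is at x = 0; it crosses the y-axis at the gridline y = 0.
Putting this together gives p.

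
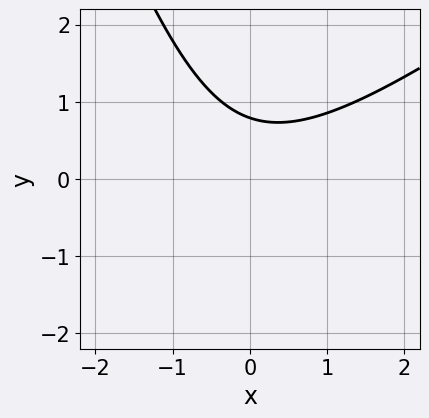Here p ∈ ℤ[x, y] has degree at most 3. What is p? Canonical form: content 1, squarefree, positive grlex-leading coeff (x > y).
2*x^2 - 2*x*y - y^2 - 3*y + 3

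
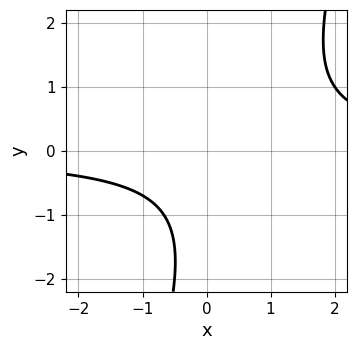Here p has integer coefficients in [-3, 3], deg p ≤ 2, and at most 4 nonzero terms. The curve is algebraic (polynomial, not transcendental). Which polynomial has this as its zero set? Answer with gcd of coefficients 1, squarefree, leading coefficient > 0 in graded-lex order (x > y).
First, the degree is 2 — no degree-1 curve has this shape.
Next, from the axis intercepts and sections: it misses every integer gridline on the x-axis; no y-intercept at any integer in the box.
Finally, fitting integer coefficients to these (and the overall shape) gives p.

3*x*y - y^2 - 2*y - 3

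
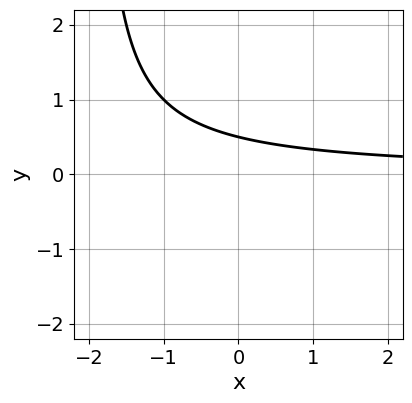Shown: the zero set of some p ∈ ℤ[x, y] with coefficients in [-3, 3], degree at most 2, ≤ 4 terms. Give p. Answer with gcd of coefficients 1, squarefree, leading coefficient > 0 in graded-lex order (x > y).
x*y + 2*y - 1

(a) The degree is 2 — no degree-1 curve has this shape.
(b) Reading off the gridlines: no x-intercept at any integer in the box.
(c) The integer polynomial consistent with all of this is the stated p.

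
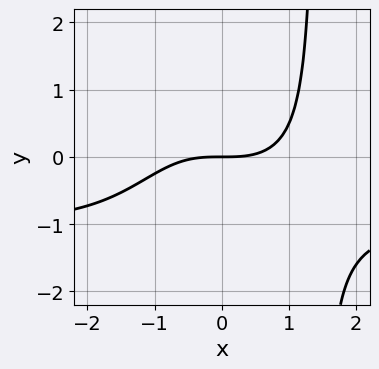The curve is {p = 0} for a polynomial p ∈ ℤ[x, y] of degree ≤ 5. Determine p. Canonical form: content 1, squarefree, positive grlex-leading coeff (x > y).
x^3*y + x^3 - 3*y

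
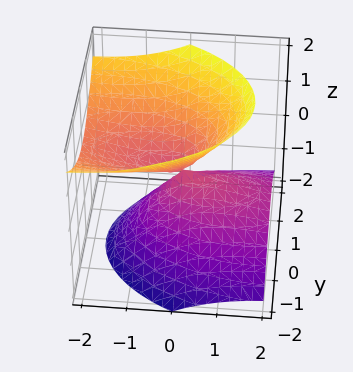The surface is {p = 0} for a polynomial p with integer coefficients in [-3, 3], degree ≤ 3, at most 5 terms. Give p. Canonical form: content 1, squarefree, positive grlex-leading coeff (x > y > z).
x^2 + 3*x*z + 3*y^2 - 3*z^2

1. There are 2 components. They look like related sheets of one shape, so recover p as a whole.
2. deg p = 2. The shape is more complex than any degree-1 surface.
3. From the axis intercepts and sections: it crosses the x-axis at the gridline x = 0; one z-axis crossing is at z = 0; it crosses the y-axis at the gridline y = 0.
4. Fitting integer coefficients to these (and the overall shape) gives p.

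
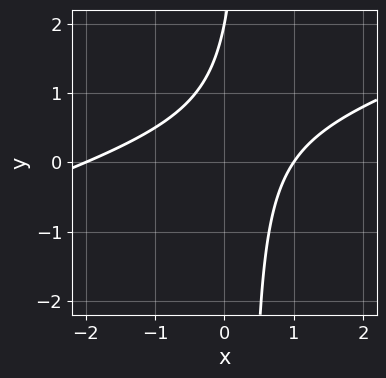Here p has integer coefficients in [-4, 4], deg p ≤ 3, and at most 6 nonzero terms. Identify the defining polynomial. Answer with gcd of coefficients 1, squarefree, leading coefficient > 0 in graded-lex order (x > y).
First, degree: a generic line meets the curve in up to 2 points, so deg p = 2.
Then, observable constraints: one y-axis crossing is at y = 2; among the integer gridlines, it crosses the x-axis at x ∈ {-2, 1}.
Finally, assembling these constraints gives the stated polynomial.

x^2 - 3*x*y + x + y - 2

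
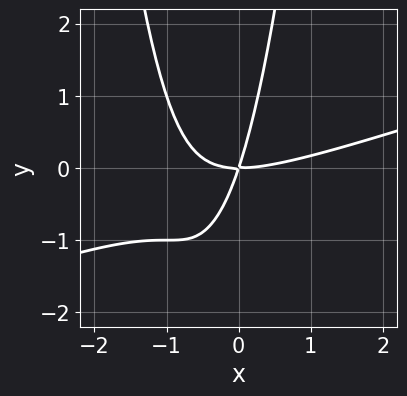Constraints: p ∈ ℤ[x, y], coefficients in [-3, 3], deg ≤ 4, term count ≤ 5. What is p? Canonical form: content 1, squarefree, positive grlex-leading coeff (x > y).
x^3 - 3*x^2*y - 3*x*y + y^2

deg p = 3. The shape is more complex than any degree-2 curve.
From the axis intercepts and sections: one x-axis crossing is at x = 0; it meets the y-axis at y = 0 (among the integer gridlines).
Matching integer coefficients to the picture gives p.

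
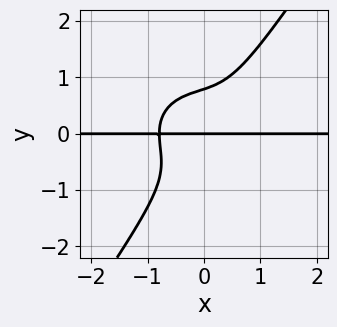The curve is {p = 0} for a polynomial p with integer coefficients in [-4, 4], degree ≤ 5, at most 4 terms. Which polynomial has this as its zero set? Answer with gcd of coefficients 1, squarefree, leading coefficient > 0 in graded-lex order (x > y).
The degree is 4 — no degree-3 curve has this shape.
Against the integer gridlines: it meets the y-axis at y = 0 (among the integer gridlines); every point of the x-axis in the box is on the curve.
Assembling these constraints gives the stated polynomial.

2*x^3*y + 2*x*y^3 - 2*y^4 + y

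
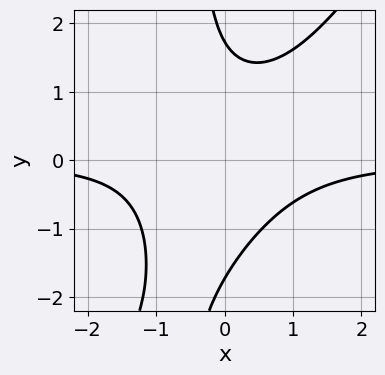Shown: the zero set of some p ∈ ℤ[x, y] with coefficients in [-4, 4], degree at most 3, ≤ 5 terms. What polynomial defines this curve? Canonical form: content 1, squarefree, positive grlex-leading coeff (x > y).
(a) The degree is 3 — the shape is more complex than any degree-2 curve.
(b) From the visible intercepts: it misses every integer gridline on the x-axis.
(c) Solving for integer coefficients yields p as stated.

3*x^2*y - 2*x*y^2 - y^2 + 3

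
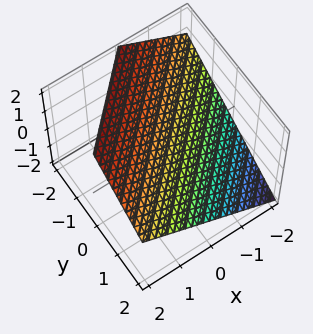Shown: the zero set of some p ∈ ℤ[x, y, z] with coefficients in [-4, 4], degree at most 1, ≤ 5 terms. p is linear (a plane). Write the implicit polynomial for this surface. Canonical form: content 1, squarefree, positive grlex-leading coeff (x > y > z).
1. Degree: every cross-section is a straight line — this is a plane, so deg p = 1.
2. Checking where it meets the axes: it meets the x-axis at x = -1 (among the integer gridlines); one y-axis crossing is at y = 1.
3. Matching integer coefficients to the picture gives p.

2*x - 2*y - 3*z + 2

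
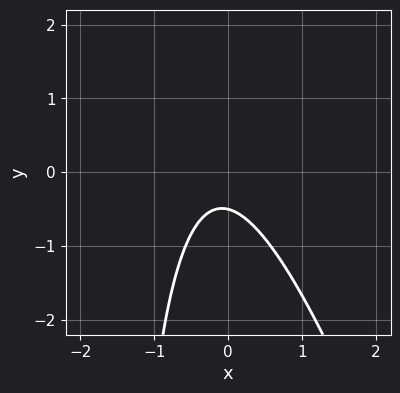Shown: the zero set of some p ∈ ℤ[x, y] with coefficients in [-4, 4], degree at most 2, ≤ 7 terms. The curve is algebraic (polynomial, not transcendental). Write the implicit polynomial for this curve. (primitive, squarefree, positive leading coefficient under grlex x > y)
1. The degree is 2 — a generic line meets the curve in up to 2 points.
2. From the axis intercepts and sections: no x-intercept at any integer in the box.
3. Fitting integer coefficients to these (and the overall shape) gives p.

3*x^2 + x*y + x + 2*y + 1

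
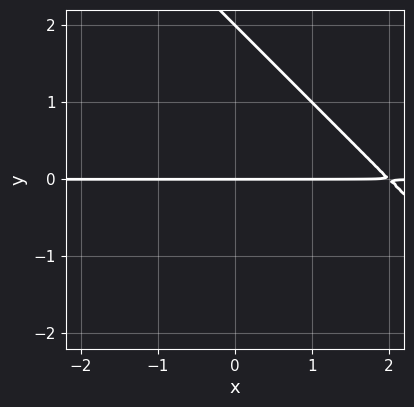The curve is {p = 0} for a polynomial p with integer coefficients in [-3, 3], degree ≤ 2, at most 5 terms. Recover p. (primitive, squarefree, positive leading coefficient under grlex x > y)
1. deg p = 2. The shape is more complex than any degree-1 curve.
2. Against the integer gridlines: the visible x-axis segment lies entirely on the curve; among the integer gridlines, it crosses the y-axis at y ∈ {0, 2}.
3. The integer polynomial consistent with all of this is the stated p.

x*y + y^2 - 2*y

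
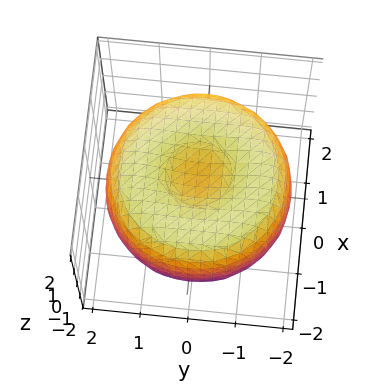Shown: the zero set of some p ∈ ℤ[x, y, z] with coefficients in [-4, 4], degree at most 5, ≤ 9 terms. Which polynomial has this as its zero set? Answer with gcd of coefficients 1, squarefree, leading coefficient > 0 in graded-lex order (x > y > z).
1. The degree is 4 — a generic line meets the surface in up to 4 points.
2. Symmetry: the z-axis is an axis of rotation, so x and y enter only as x² + y².
3. From the visible intercepts: a circular section at z = -1 has radius between 0 and 1.
4. Together with the visible shape, these determine p as stated.

x^4 + 2*x^2*y^2 + y^4 - 3*x^2 - 3*y^2 + 3*z^2 - 2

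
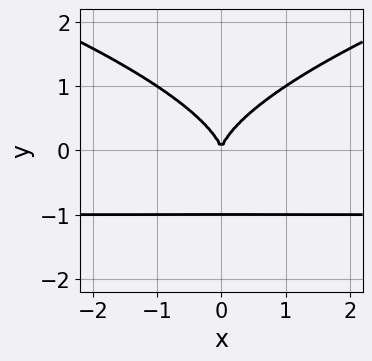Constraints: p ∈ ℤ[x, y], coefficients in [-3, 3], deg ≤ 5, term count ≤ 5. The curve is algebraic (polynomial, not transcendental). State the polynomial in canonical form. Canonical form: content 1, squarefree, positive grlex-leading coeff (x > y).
y^4 - x^2*y + y^3 - x^2

(a) deg p = 4. The shape is more complex than any degree-3 curve.
(b) Symmetries: mirror symmetry x ↦ −x ⇒ only even powers of x.
(c) From the axis intercepts and sections: one x-axis crossing is at x = 0; among the integer gridlines, it crosses the y-axis at y ∈ {-1, 0}.
(d) These observations pin down the coefficients.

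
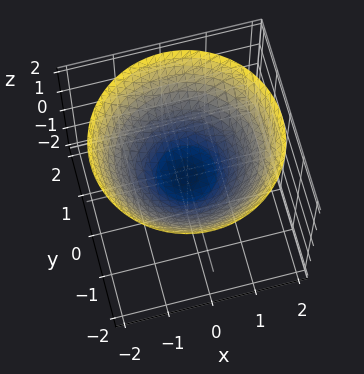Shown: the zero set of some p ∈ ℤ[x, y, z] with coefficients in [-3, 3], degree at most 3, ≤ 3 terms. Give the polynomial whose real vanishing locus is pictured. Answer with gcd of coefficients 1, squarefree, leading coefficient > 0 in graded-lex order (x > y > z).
1. deg p = 2.
2. By symmetry, the surface is invariant under rotation about z: p = q(x² + y², z).
3. Observable constraints: it crosses the y-axis at the gridline y = 0; one z-axis crossing is at z = 0; it crosses the x-axis at the gridline x = 0.
4. Fitting integer coefficients to these (and the overall shape) gives p.

x^2 + y^2 - 2*z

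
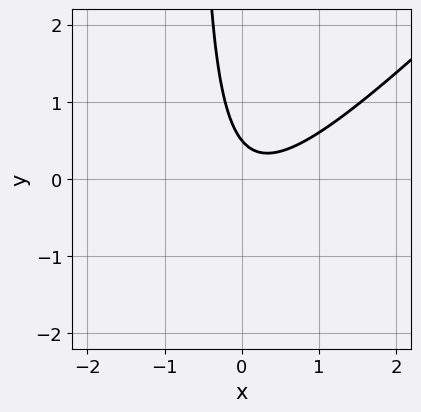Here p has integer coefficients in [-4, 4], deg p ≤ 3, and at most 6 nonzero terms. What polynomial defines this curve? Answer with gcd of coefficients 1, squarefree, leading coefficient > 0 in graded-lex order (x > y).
3*x^2 - 3*x*y - x - 2*y + 1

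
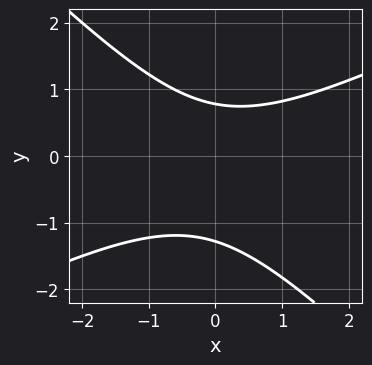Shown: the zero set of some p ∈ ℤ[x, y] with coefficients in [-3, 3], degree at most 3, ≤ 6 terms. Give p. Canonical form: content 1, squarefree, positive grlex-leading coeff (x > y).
First, deg p = 2.
Next, checking where it meets the axes: the curve avoids every integer x-axis point in the box.
Finally, these observations pin down the coefficients.

x^2 - x*y - 2*y^2 - y + 2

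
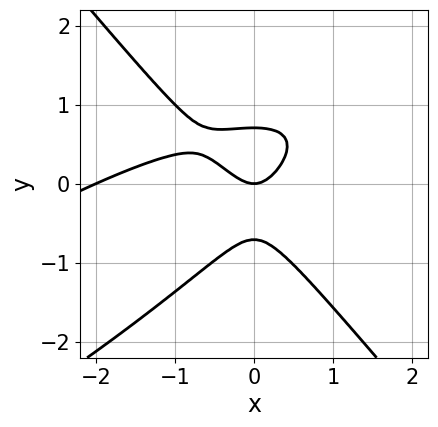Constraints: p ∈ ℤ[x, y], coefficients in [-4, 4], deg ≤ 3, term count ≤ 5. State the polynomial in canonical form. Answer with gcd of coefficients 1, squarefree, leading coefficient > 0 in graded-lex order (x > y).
First, the degree is 3 — the shape is more complex than any degree-2 curve.
Then, against the integer gridlines: among the integer gridlines, it crosses the x-axis at x ∈ {-2, 0}; it meets the y-axis at y = 0 (among the integer gridlines).
Finally, the integer polynomial consistent with all of this is the stated p.

x^3 - 2*x^2*y + 2*y^3 + 2*x^2 - y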